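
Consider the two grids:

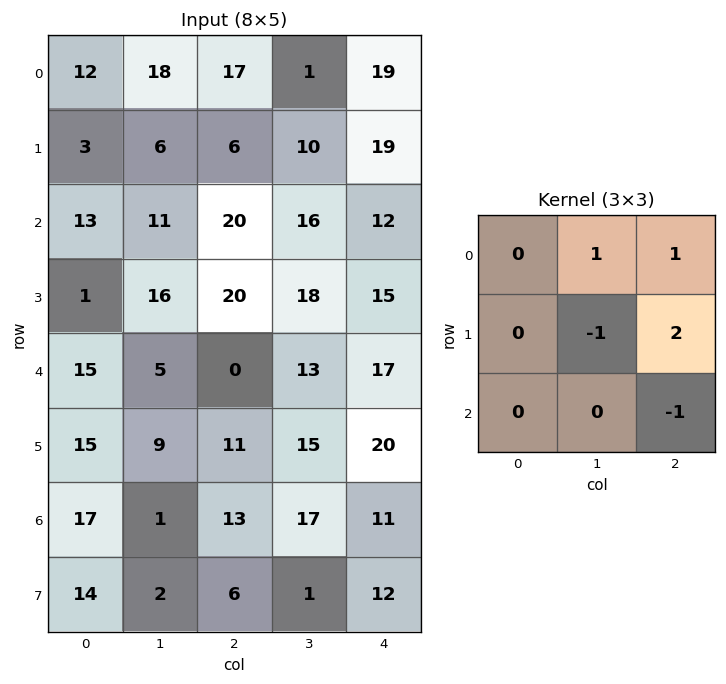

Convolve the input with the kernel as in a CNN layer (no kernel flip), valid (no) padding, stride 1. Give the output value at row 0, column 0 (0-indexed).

The receptive field on the input at this output position is [12 18 17 / 3 6 6 / 13 11 20]. Elementwise product with the kernel and sum: 18·1 + 17·1 + 6·-1 + 6·2 + 20·-1.

21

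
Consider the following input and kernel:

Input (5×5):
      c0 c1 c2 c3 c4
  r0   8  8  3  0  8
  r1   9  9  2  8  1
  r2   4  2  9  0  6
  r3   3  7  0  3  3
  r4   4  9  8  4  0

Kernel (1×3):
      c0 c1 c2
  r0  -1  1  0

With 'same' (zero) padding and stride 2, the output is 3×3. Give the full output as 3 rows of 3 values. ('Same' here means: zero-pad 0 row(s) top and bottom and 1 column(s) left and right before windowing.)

Output[0,0]: The receptive field on the zero-padded input at this output position is [0 8 8]. Elementwise product with the kernel and sum: 0·-1 + 8·1.

8 -5 8
4 7 6
4 -1 -4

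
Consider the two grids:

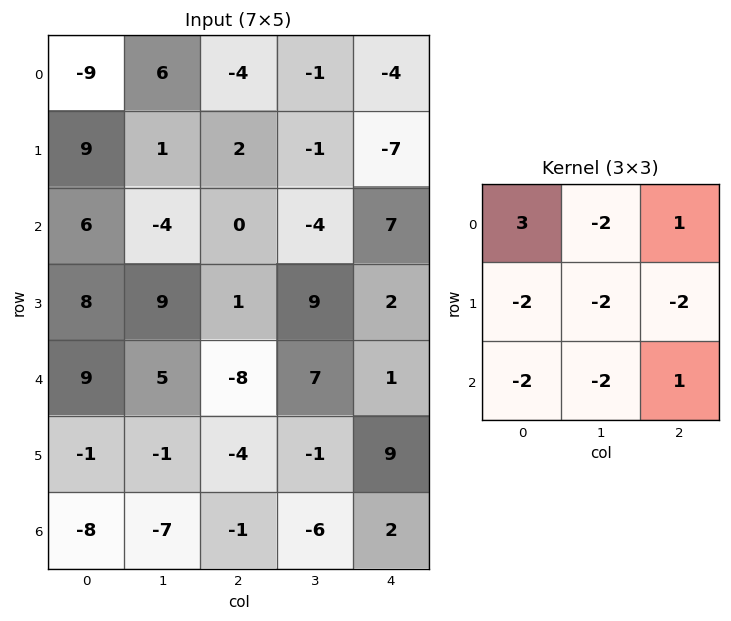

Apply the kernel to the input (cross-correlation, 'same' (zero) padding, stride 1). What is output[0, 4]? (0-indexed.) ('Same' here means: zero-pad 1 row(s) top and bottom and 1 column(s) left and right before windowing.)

26

The receptive field on the zero-padded input at this output position is [0 0 0 / -1 -4 0 / -1 -7 0]. Elementwise product with the kernel and sum: 0·3 + 0·-2 + 0·1 + -1·-2 + -4·-2 + 0·-2 + -1·-2 + -7·-2 + 0·1.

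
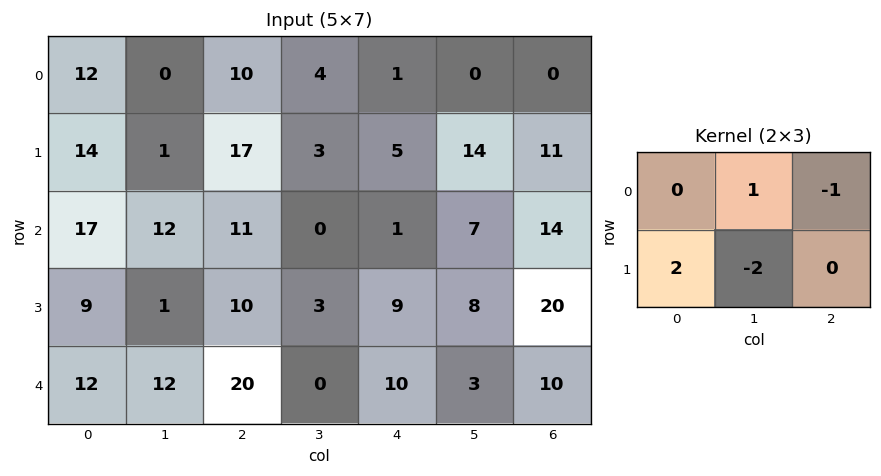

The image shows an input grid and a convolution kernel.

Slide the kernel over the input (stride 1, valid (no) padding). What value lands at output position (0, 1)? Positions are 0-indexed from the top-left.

-26

The receptive field on the input at this output position is [0 10 4 / 1 17 3]. Elementwise product with the kernel and sum: 10·1 + 4·-1 + 1·2 + 17·-2.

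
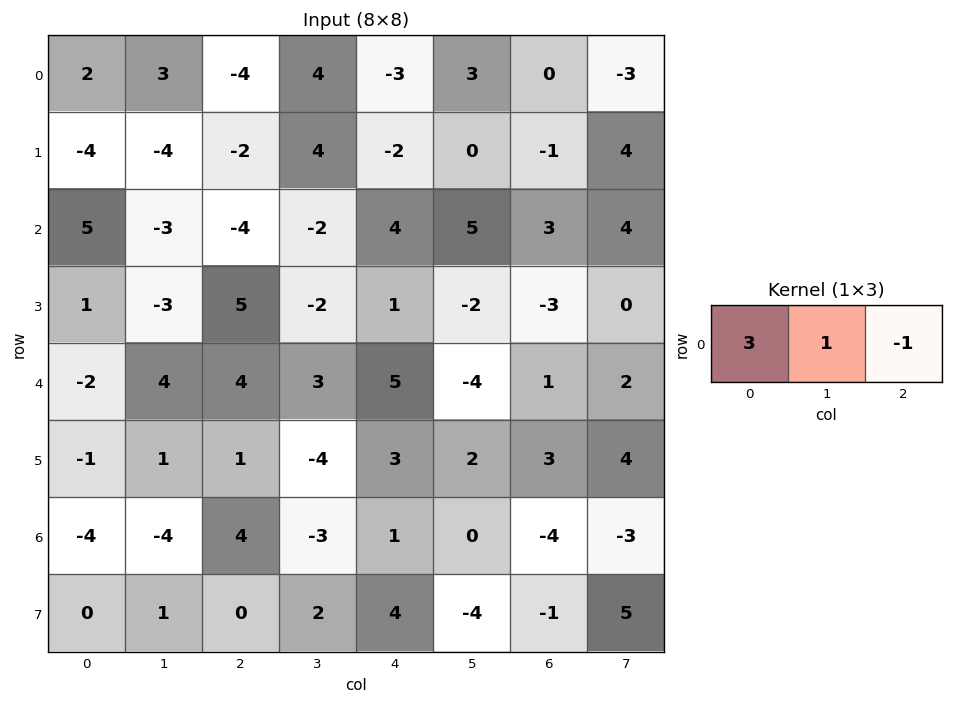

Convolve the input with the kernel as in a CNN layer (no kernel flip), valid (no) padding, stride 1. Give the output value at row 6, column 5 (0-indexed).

-1

The receptive field on the input at this output position is [0 -4 -3]. Elementwise product with the kernel and sum: 0·3 + -4·1 + -3·-1.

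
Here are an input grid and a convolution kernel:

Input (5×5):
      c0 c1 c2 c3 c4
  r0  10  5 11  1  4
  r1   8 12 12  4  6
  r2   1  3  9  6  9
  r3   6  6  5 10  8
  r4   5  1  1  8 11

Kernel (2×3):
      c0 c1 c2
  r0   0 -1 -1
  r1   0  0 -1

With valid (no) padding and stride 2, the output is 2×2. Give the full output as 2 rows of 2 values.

-28 -11
-17 -23

Output[0,0]: The receptive field on the input at this output position is [10 5 11 / 8 12 12]. Elementwise product with the kernel and sum: 5·-1 + 11·-1 + 12·-1.
Output[0,1]: The receptive field on the input at this output position is [11 1 4 / 12 4 6]. Elementwise product with the kernel and sum: 1·-1 + 4·-1 + 6·-1.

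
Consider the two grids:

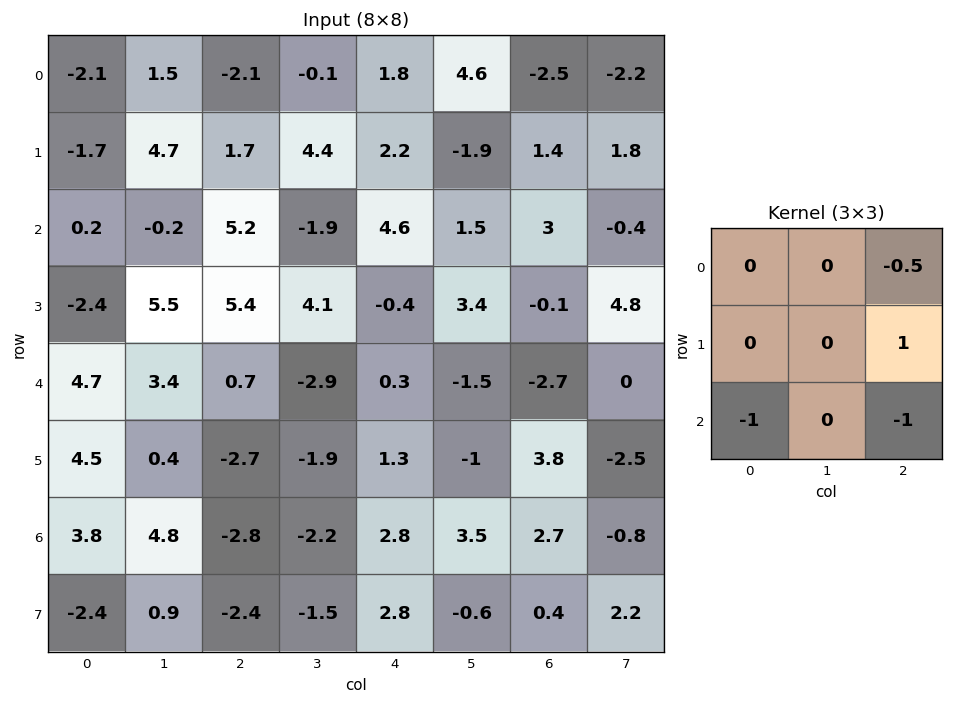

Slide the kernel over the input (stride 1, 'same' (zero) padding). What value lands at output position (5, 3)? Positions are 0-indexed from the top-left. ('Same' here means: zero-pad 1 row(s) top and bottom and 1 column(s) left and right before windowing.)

The receptive field on the zero-padded input at this output position is [0.7 -2.9 0.3 / -2.7 -1.9 1.3 / -2.8 -2.2 2.8]. Elementwise product with the kernel and sum: 0.3·-0.5 + 1.3·1 + -2.8·-1 + 2.8·-1.

1.15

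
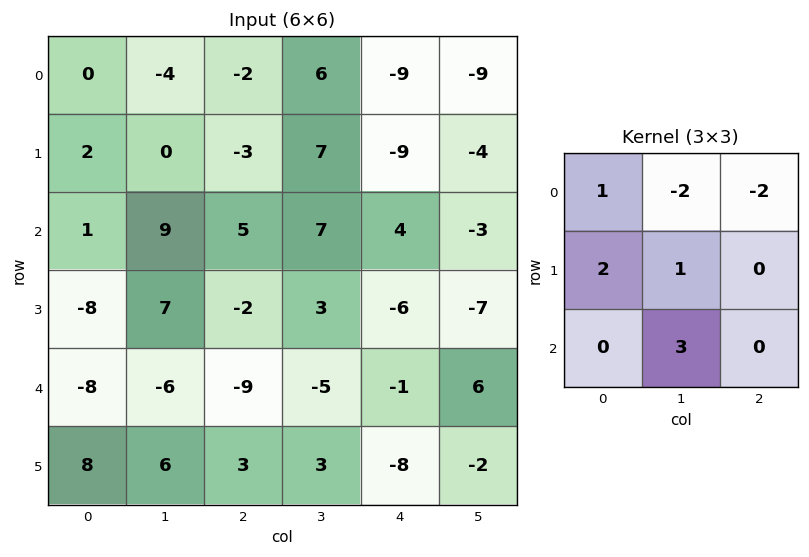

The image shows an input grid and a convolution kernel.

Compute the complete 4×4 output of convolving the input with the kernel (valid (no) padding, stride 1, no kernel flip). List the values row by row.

43 0 26 59
40 9 27 33
-54 -30 -33 2
-22 -7 -10 -6

Output[0,0]: The receptive field on the input at this output position is [0 -4 -2 / 2 0 -3 / 1 9 5]. Elementwise product with the kernel and sum: 0·1 + -4·-2 + -2·-2 + 2·2 + 0·1 + 9·3.
Output[0,1]: The receptive field on the input at this output position is [-4 -2 6 / 0 -3 7 / 9 5 7]. Elementwise product with the kernel and sum: -4·1 + -2·-2 + 6·-2 + 0·2 + -3·1 + 5·3.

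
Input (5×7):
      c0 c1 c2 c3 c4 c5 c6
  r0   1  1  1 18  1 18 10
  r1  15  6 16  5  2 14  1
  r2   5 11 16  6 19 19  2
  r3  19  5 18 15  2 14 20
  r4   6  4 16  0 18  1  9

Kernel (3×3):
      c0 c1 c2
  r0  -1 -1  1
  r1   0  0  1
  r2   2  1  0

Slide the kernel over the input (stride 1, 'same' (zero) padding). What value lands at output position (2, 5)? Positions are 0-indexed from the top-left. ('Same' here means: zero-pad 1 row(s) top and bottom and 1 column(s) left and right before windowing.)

5

The receptive field on the zero-padded input at this output position is [2 14 1 / 19 19 2 / 2 14 20]. Elementwise product with the kernel and sum: 2·-1 + 14·-1 + 1·1 + 2·1 + 2·2 + 14·1.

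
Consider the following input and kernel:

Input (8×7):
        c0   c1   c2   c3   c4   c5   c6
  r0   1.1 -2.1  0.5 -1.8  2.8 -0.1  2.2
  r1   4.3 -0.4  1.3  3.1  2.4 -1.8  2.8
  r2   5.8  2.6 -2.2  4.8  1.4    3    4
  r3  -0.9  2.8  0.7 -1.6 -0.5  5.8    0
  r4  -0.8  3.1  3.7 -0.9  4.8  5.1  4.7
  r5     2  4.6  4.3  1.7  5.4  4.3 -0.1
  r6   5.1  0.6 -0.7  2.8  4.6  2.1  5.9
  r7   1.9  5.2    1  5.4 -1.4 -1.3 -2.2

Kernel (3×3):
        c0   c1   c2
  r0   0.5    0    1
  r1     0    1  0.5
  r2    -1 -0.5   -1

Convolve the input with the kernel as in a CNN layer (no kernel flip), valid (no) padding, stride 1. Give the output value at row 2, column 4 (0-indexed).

The receptive field on the input at this output position is [1.4 3 4 / -0.5 5.8 0 / 4.8 5.1 4.7]. Elementwise product with the kernel and sum: 1.4·0.5 + 4·1 + 5.8·1 + 0·0.5 + 4.8·-1 + 5.1·-0.5 + 4.7·-1.

-1.55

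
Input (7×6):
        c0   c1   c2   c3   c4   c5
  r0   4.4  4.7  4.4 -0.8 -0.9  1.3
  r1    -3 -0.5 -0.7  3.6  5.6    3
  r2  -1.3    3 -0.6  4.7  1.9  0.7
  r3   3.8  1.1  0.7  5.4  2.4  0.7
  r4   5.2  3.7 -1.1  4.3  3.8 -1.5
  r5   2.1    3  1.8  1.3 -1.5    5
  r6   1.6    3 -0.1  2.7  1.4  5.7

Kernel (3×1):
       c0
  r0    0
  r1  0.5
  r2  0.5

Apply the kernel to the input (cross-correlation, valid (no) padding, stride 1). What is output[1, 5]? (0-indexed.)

The receptive field on the input at this output position is [3 / 0.7 / 0.7]. Elementwise product with the kernel and sum: 0.7·0.5 + 0.7·0.5.

0.7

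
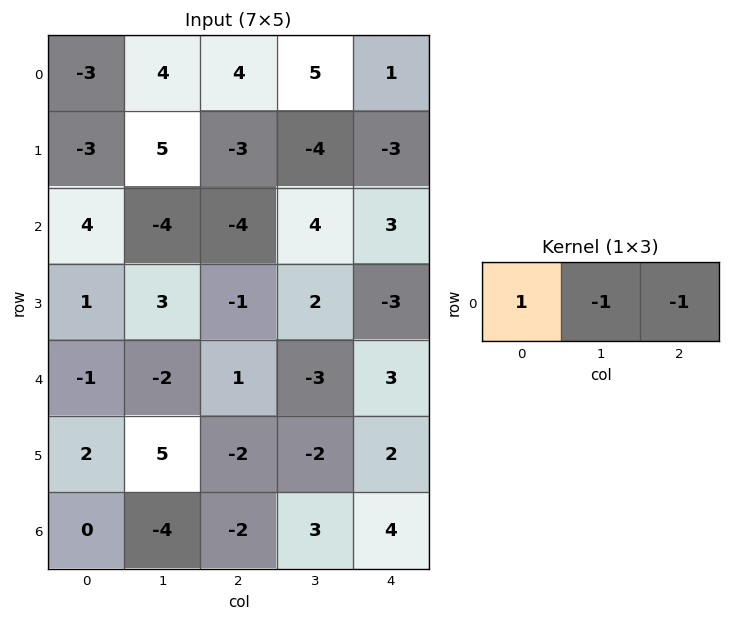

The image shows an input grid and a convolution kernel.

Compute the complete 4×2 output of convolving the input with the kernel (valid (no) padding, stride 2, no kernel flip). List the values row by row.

Output[0,0]: The receptive field on the input at this output position is [-3 4 4]. Elementwise product with the kernel and sum: -3·1 + 4·-1 + 4·-1.

-11 -2
12 -11
0 1
6 -9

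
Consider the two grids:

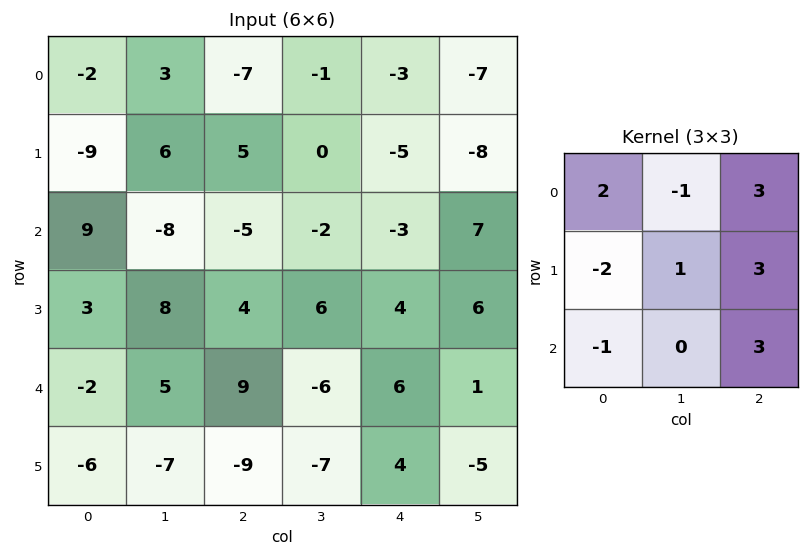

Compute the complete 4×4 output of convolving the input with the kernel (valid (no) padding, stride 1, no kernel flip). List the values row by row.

Output[0,0]: The receptive field on the input at this output position is [-2 3 -7 / -9 6 5 / 9 -8 -5]. Elementwise product with the kernel and sum: -2·2 + 3·-1 + -7·3 + -9·-2 + 6·1 + 5·3 + 9·-1 + -5·3.
Output[0,1]: The receptive field on the input at this output position is [3 -7 -1 / 6 5 0 / -8 -5 -2]. Elementwise product with the kernel and sum: 3·2 + -7·-1 + -1·3 + 6·-2 + 5·1 + 0·3 + -8·-1 + -2·3.

-13 5 -51 -26
-41 22 2 15
54 -34 2 39
25 -3 29 39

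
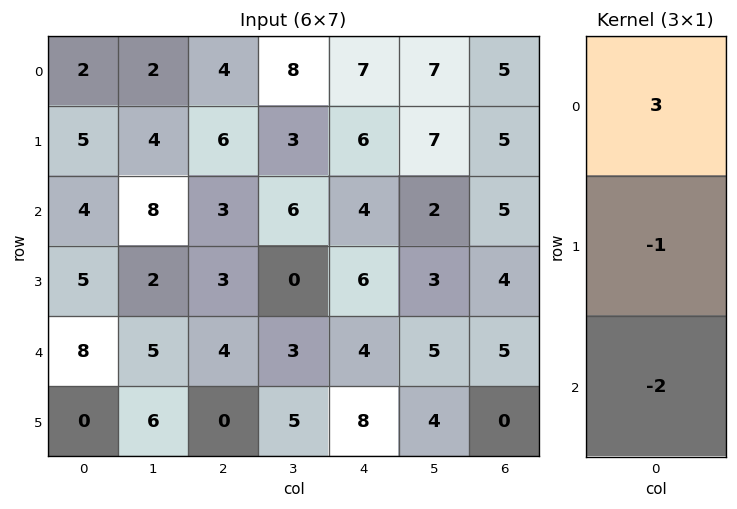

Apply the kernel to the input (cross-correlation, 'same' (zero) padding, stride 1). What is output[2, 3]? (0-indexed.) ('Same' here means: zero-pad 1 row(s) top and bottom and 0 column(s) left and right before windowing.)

The receptive field on the zero-padded input at this output position is [3 / 6 / 0]. Elementwise product with the kernel and sum: 3·3 + 6·-1 + 0·-2.

3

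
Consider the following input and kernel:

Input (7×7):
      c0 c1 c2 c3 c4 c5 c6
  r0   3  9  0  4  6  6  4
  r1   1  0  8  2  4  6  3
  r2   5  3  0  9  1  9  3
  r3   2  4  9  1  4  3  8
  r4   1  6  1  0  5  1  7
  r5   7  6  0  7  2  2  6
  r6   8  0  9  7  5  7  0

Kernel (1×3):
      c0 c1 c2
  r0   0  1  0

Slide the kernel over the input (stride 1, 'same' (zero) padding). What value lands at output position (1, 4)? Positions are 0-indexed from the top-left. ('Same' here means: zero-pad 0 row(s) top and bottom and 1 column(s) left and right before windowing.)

The receptive field on the zero-padded input at this output position is [2 4 6]. Elementwise product with the kernel and sum: 4·1.

4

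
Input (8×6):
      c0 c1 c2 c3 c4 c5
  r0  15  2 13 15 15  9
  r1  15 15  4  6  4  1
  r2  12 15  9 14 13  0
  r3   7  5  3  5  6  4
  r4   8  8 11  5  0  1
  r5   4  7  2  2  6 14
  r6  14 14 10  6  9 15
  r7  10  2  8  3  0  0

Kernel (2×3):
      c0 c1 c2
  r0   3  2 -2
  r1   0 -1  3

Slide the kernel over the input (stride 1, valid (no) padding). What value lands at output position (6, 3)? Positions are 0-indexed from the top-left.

The receptive field on the input at this output position is [6 9 15 / 3 0 0]. Elementwise product with the kernel and sum: 6·3 + 9·2 + 15·-2 + 0·-1 + 0·3.

6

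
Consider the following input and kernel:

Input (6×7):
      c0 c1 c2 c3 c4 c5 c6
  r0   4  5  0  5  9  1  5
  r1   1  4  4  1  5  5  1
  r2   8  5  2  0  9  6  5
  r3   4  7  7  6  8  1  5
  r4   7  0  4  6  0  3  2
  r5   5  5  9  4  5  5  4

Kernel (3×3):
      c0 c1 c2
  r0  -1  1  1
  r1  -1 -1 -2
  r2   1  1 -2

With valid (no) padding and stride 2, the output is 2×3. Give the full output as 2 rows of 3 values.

-3 -17 -10
-27 -12 -18

Output[0,0]: The receptive field on the input at this output position is [4 5 0 / 1 4 4 / 8 5 2]. Elementwise product with the kernel and sum: 4·-1 + 5·1 + 0·1 + 1·-1 + 4·-1 + 4·-2 + 8·1 + 5·1 + 2·-2.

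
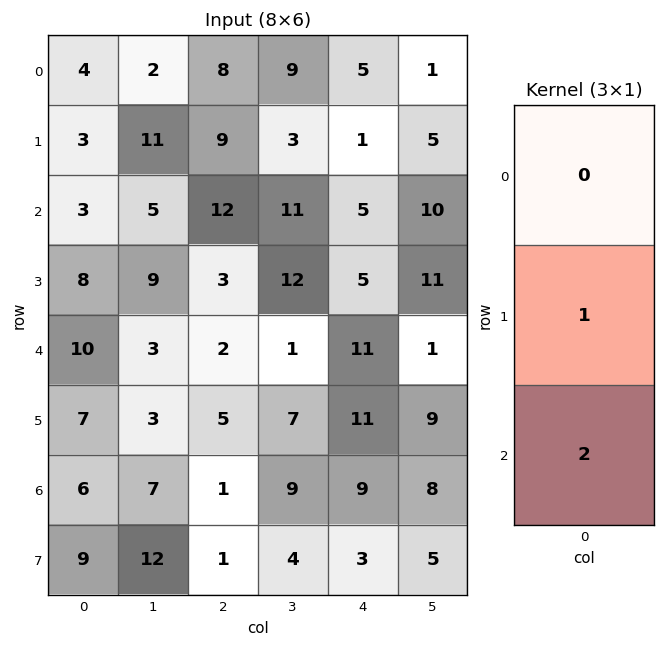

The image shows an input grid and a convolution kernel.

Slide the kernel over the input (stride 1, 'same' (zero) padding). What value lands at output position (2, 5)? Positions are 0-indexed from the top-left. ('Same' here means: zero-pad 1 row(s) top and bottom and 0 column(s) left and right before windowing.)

The receptive field on the zero-padded input at this output position is [5 / 10 / 11]. Elementwise product with the kernel and sum: 10·1 + 11·2.

32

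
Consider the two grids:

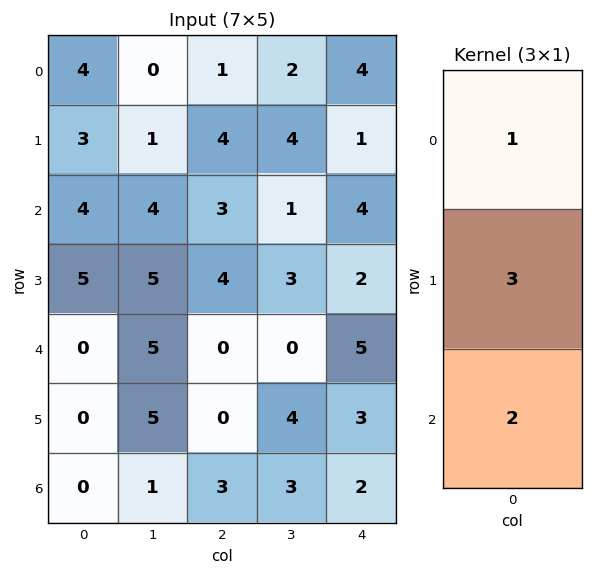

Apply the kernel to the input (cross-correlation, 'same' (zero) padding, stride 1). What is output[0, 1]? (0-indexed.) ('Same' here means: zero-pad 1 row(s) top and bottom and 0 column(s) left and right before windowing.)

The receptive field on the zero-padded input at this output position is [0 / 0 / 1]. Elementwise product with the kernel and sum: 0·1 + 0·3 + 1·2.

2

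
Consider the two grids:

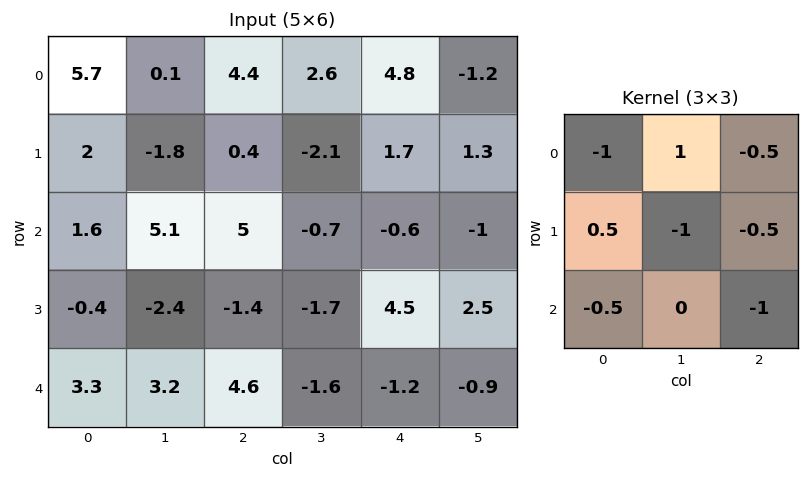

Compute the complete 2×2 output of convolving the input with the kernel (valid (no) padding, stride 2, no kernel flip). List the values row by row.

Output[0,0]: The receptive field on the input at this output position is [5.7 0.1 4.4 / 2 -1.8 0.4 / 1.6 5.1 5]. Elementwise product with the kernel and sum: 5.7·-1 + 0.1·1 + 4.4·-0.5 + 2·0.5 + -1.8·-1 + 0.4·-0.5 + 1.6·-0.5 + 5·-1.

-11 -4.65
-2.35 -7.75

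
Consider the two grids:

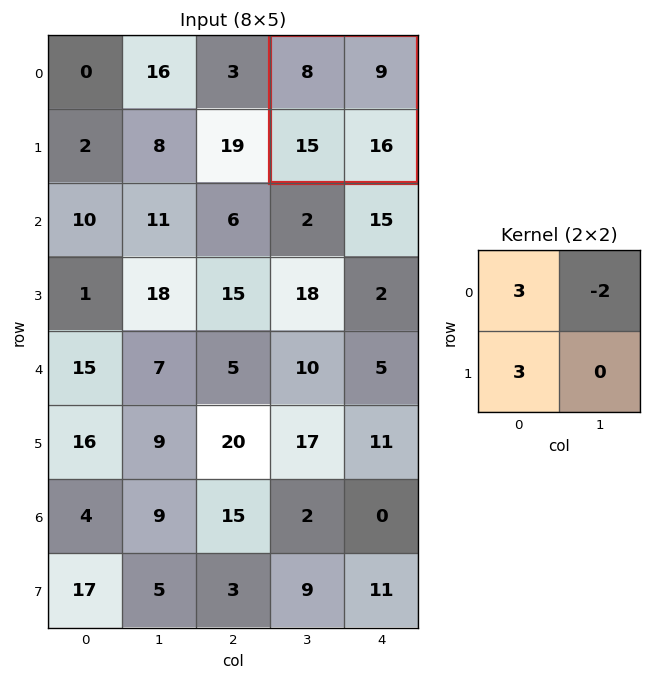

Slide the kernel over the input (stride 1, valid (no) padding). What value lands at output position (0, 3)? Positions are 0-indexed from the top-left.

51

The receptive field on the input at this output position is [8 9 / 15 16]. Elementwise product with the kernel and sum: 8·3 + 9·-2 + 15·3.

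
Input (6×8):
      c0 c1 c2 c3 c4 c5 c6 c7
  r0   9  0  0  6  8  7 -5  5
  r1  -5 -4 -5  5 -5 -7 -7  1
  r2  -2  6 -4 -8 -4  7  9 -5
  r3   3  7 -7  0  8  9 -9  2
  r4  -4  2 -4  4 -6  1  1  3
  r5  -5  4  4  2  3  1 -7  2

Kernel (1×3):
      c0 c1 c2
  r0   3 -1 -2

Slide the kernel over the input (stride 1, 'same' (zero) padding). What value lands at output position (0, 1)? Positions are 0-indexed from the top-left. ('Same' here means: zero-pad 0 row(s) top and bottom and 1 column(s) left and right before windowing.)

27

The receptive field on the zero-padded input at this output position is [9 0 0]. Elementwise product with the kernel and sum: 9·3 + 0·-1 + 0·-2.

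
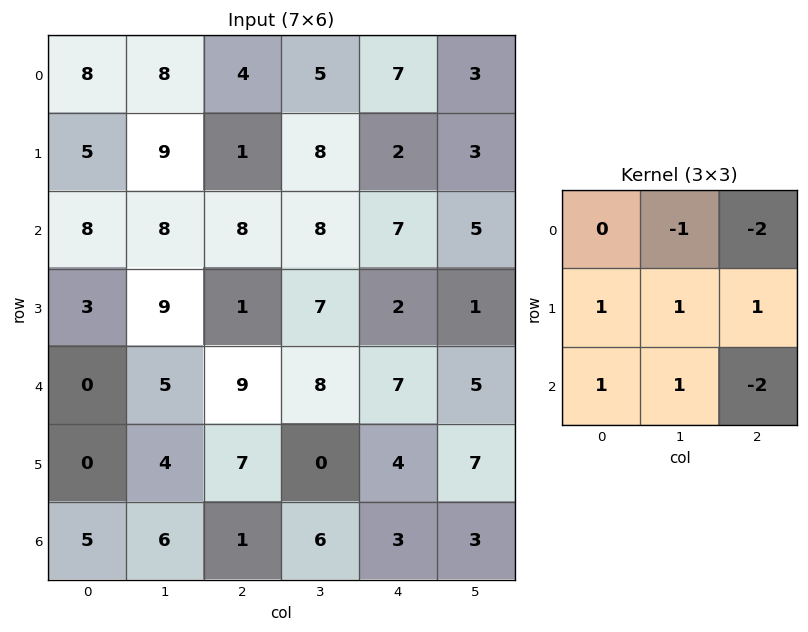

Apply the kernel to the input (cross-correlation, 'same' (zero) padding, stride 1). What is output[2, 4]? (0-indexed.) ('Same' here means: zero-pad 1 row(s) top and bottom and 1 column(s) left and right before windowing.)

The receptive field on the zero-padded input at this output position is [8 2 3 / 8 7 5 / 7 2 1]. Elementwise product with the kernel and sum: 2·-1 + 3·-2 + 8·1 + 7·1 + 5·1 + 7·1 + 2·1 + 1·-2.

19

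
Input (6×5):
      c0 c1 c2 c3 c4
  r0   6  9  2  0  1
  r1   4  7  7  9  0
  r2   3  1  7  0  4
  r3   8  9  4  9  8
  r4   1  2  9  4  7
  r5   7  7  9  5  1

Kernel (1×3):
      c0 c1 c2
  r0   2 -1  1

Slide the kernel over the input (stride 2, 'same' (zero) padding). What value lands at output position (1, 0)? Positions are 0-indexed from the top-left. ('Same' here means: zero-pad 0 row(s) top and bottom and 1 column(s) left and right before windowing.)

-2

The receptive field on the zero-padded input at this output position is [0 3 1]. Elementwise product with the kernel and sum: 0·2 + 3·-1 + 1·1.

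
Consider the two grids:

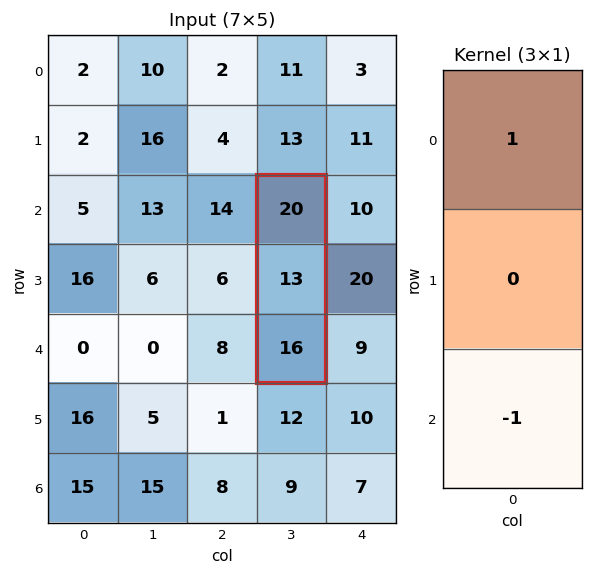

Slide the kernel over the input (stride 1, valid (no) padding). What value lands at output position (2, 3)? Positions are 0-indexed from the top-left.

4

The receptive field on the input at this output position is [20 / 13 / 16]. Elementwise product with the kernel and sum: 20·1 + 16·-1.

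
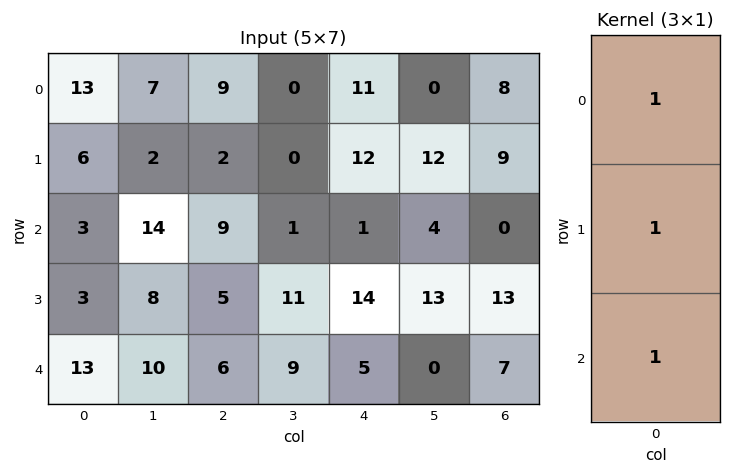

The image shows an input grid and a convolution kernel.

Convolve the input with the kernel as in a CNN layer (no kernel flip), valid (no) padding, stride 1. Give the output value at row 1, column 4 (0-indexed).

The receptive field on the input at this output position is [12 / 1 / 14]. Elementwise product with the kernel and sum: 12·1 + 1·1 + 14·1.

27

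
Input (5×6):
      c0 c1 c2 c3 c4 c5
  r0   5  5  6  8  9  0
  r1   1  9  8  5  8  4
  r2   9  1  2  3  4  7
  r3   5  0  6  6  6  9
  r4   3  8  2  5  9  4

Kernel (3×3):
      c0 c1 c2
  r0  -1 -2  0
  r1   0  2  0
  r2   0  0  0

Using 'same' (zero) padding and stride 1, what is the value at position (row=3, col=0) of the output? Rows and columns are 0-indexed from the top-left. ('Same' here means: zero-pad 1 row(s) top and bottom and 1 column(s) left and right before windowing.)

-8

The receptive field on the zero-padded input at this output position is [0 9 1 / 0 5 0 / 0 3 8]. Elementwise product with the kernel and sum: 0·-1 + 9·-2 + 5·2.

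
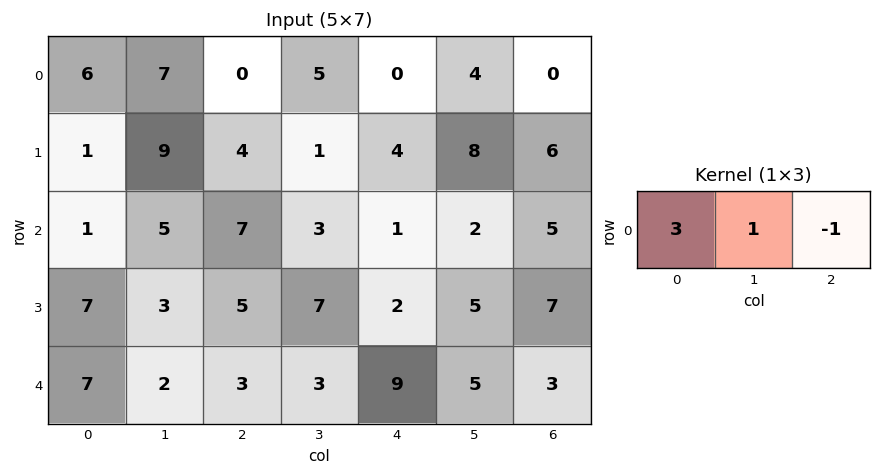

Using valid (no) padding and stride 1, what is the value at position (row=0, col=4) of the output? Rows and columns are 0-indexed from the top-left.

4

The receptive field on the input at this output position is [0 4 0]. Elementwise product with the kernel and sum: 0·3 + 4·1 + 0·-1.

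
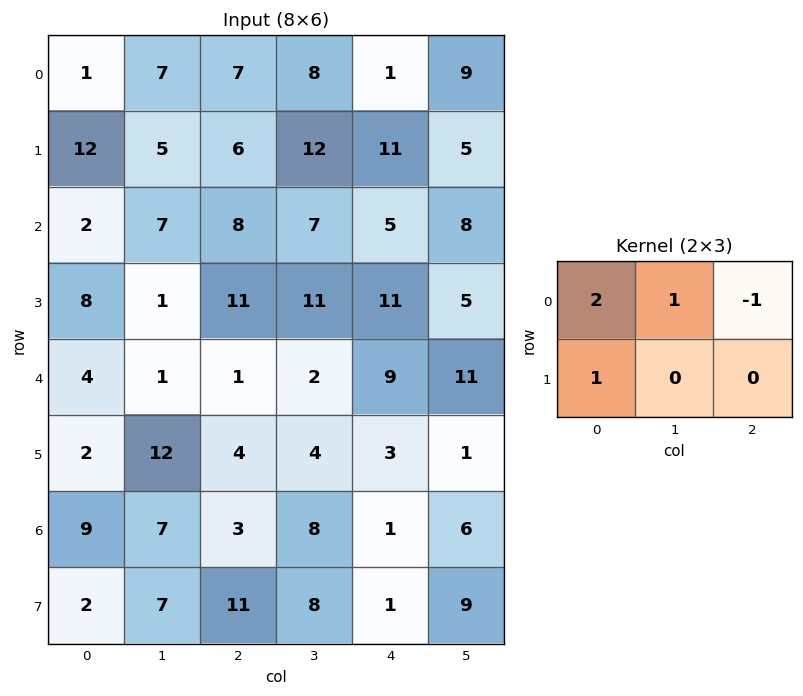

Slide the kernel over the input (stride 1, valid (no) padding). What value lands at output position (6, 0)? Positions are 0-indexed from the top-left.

The receptive field on the input at this output position is [9 7 3 / 2 7 11]. Elementwise product with the kernel and sum: 9·2 + 7·1 + 3·-1 + 2·1.

24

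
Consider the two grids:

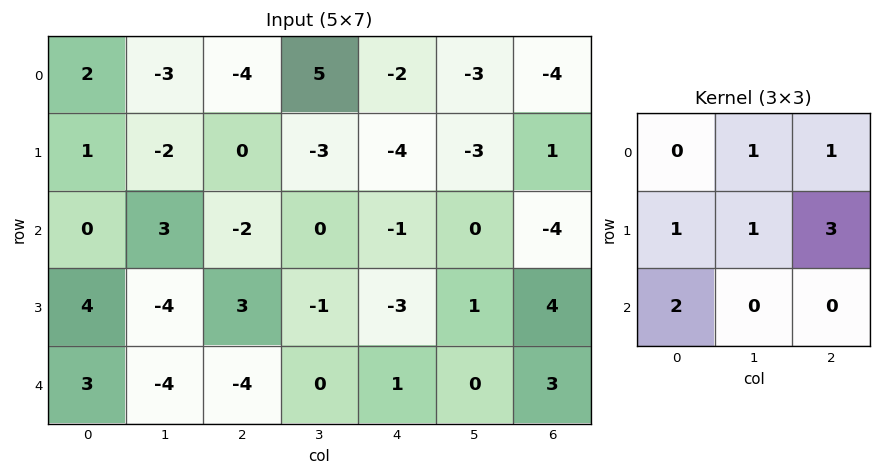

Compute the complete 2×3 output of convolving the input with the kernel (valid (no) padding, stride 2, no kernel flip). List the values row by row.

Output[0,0]: The receptive field on the input at this output position is [2 -3 -4 / 1 -2 0 / 0 3 -2]. Elementwise product with the kernel and sum: -3·1 + -4·1 + 1·1 + -2·1 + 0·3 + 0·2.

-8 -16 -13
16 -16 8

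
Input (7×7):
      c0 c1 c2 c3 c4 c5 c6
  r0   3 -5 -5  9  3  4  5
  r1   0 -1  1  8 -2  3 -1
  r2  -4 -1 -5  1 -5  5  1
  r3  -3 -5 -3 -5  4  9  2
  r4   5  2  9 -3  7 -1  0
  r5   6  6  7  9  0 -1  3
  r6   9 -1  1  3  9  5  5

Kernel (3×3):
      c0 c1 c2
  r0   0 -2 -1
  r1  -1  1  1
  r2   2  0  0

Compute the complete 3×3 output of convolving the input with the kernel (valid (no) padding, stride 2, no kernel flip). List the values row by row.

Output[0,0]: The receptive field on the input at this output position is [3 -5 -5 / 0 -1 1 / -4 -1 -5]. Elementwise product with the kernel and sum: -5·-2 + -5·-1 + 0·-1 + -1·1 + 1·1 + -4·2.

7 -26 -19
12 23 10
12 3 22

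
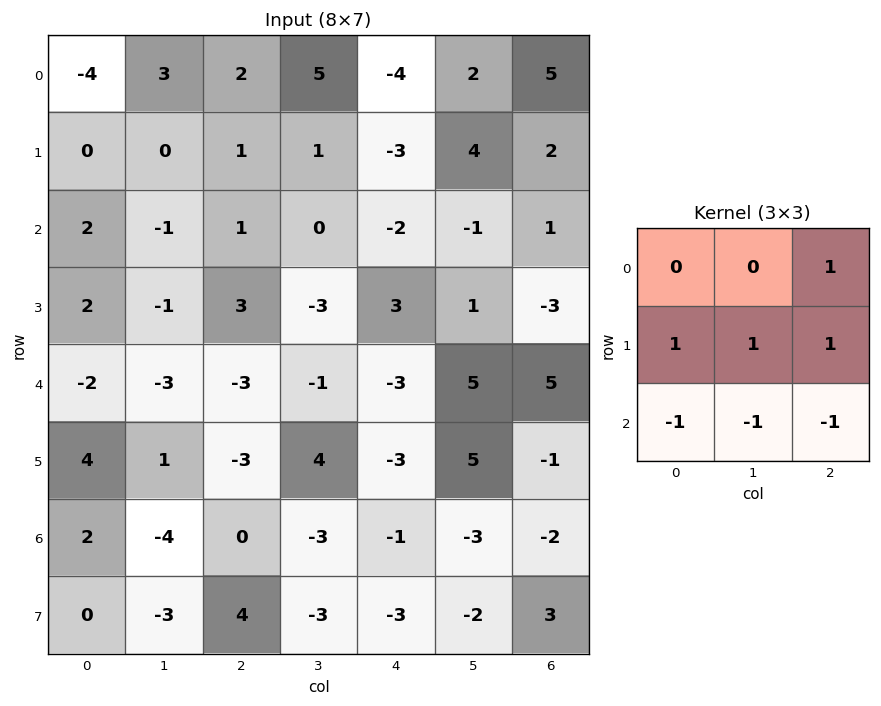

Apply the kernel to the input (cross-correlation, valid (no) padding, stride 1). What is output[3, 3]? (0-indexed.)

-4

The receptive field on the input at this output position is [-3 3 1 / -1 -3 5 / 4 -3 5]. Elementwise product with the kernel and sum: 1·1 + -1·1 + -3·1 + 5·1 + 4·-1 + -3·-1 + 5·-1.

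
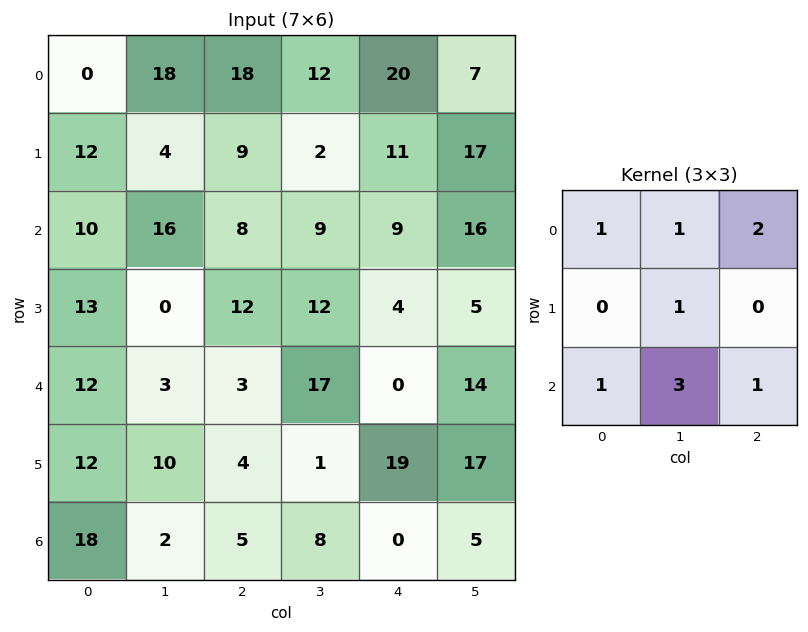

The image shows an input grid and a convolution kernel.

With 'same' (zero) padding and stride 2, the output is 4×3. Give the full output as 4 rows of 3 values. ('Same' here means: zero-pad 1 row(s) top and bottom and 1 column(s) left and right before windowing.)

Output[0,0]: The receptive field on the zero-padded input at this output position is [0 0 0 / 0 0 18 / 0 12 4]. Elementwise product with the kernel and sum: 0·1 + 0·1 + 0·2 + 0·1 + 0·1 + 12·3 + 4·1.

40 51 72
69 73 85
71 62 101
50 21 54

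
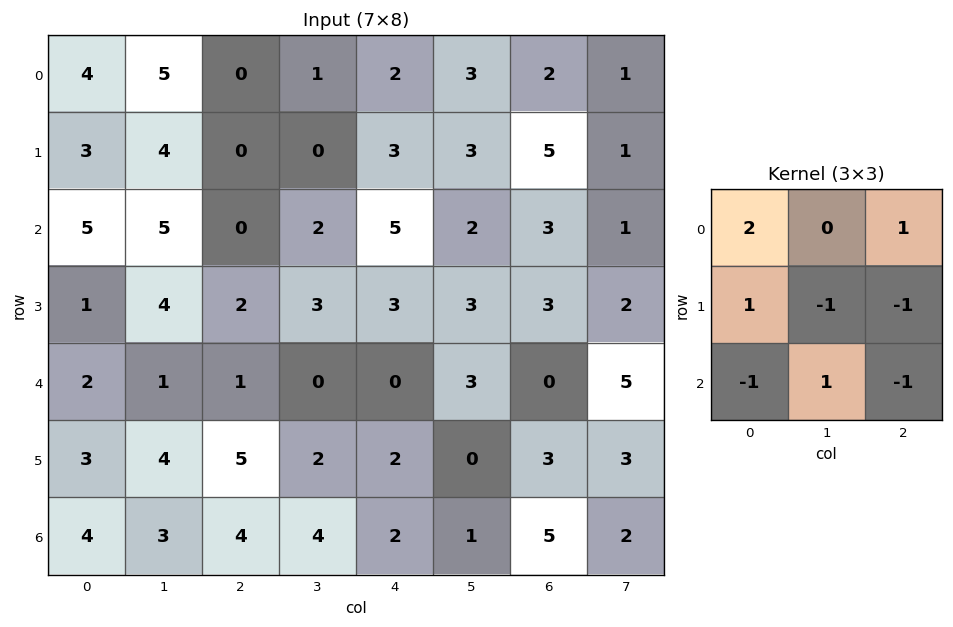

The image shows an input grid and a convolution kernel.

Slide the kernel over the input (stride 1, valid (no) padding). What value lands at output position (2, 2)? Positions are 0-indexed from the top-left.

0

The receptive field on the input at this output position is [0 2 5 / 2 3 3 / 1 0 0]. Elementwise product with the kernel and sum: 0·2 + 5·1 + 2·1 + 3·-1 + 3·-1 + 1·-1 + 0·1 + 0·-1.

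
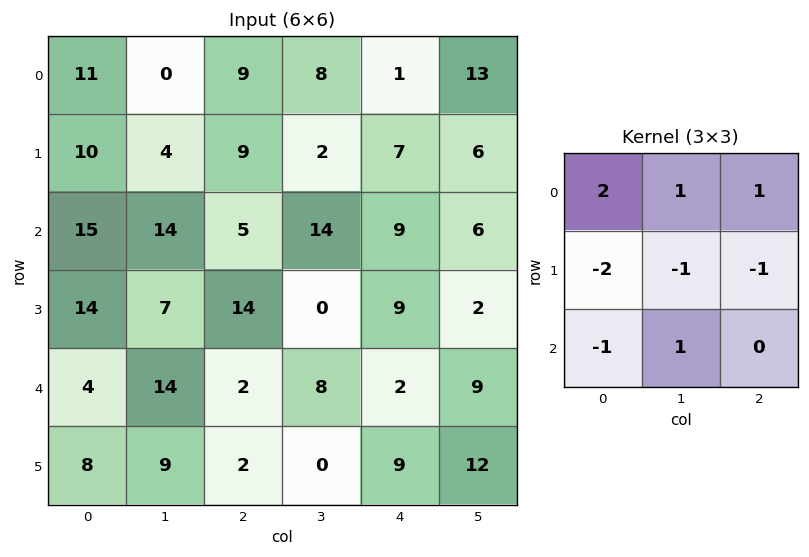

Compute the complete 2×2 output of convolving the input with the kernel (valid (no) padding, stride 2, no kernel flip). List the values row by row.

Output[0,0]: The receptive field on the input at this output position is [11 0 9 / 10 4 9 / 15 14 5]. Elementwise product with the kernel and sum: 11·2 + 0·1 + 9·1 + 10·-2 + 4·-1 + 9·-1 + 15·-1 + 14·1.

-3 9
10 2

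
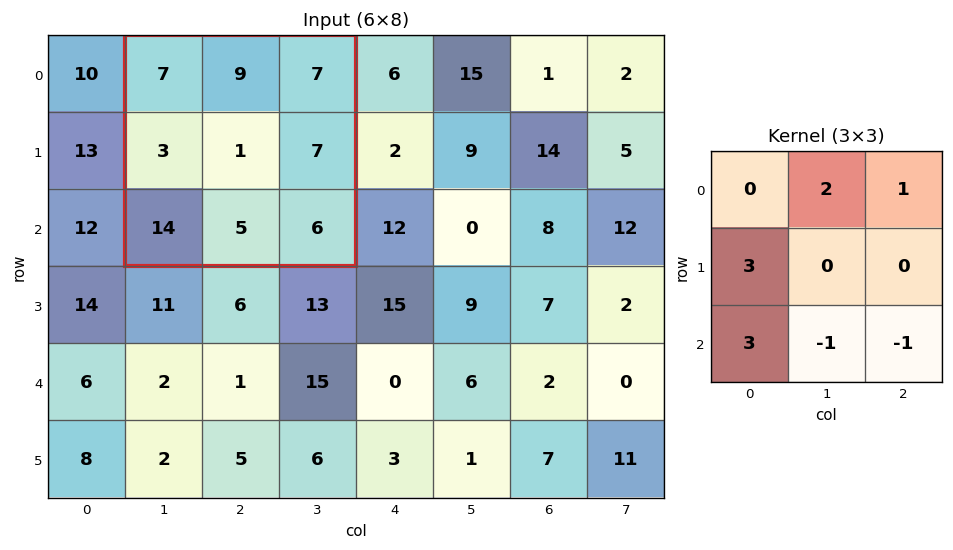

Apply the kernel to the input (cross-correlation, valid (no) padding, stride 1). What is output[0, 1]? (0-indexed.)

65

The receptive field on the input at this output position is [7 9 7 / 3 1 7 / 14 5 6]. Elementwise product with the kernel and sum: 9·2 + 7·1 + 3·3 + 14·3 + 5·-1 + 6·-1.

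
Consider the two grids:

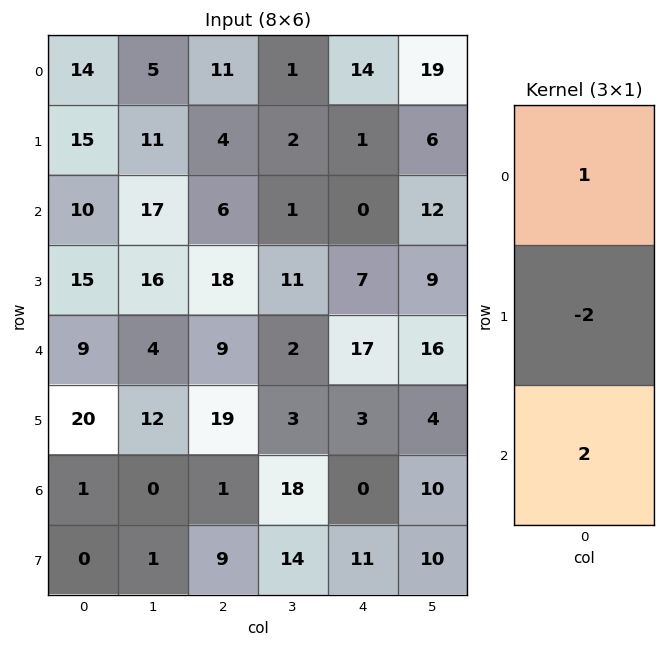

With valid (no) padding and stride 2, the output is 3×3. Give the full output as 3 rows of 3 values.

4 15 12
-2 -12 20
-29 -27 11

Output[0,0]: The receptive field on the input at this output position is [14 / 15 / 10]. Elementwise product with the kernel and sum: 14·1 + 15·-2 + 10·2.
Output[0,1]: The receptive field on the input at this output position is [11 / 4 / 6]. Elementwise product with the kernel and sum: 11·1 + 4·-2 + 6·2.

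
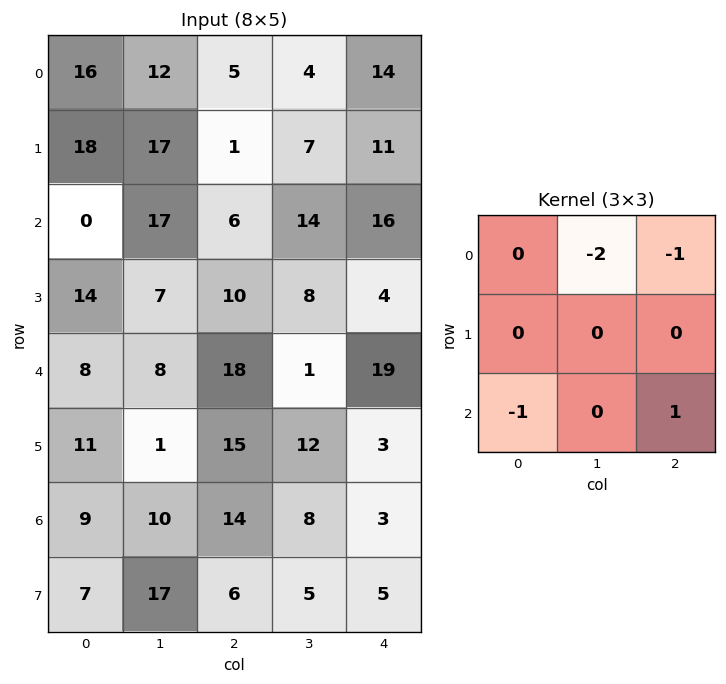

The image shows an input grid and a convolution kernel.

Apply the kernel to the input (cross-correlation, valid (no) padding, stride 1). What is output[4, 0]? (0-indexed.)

The receptive field on the input at this output position is [8 8 18 / 11 1 15 / 9 10 14]. Elementwise product with the kernel and sum: 8·-2 + 18·-1 + 9·-1 + 14·1.

-29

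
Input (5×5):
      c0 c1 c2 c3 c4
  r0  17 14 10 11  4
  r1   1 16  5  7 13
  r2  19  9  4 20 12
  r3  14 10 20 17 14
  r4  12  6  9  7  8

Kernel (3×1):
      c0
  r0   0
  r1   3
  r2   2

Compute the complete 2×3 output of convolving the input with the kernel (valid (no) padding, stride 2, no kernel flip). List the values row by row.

Output[0,0]: The receptive field on the input at this output position is [17 / 1 / 19]. Elementwise product with the kernel and sum: 1·3 + 19·2.
Output[0,1]: The receptive field on the input at this output position is [10 / 5 / 4]. Elementwise product with the kernel and sum: 5·3 + 4·2.

41 23 63
66 78 58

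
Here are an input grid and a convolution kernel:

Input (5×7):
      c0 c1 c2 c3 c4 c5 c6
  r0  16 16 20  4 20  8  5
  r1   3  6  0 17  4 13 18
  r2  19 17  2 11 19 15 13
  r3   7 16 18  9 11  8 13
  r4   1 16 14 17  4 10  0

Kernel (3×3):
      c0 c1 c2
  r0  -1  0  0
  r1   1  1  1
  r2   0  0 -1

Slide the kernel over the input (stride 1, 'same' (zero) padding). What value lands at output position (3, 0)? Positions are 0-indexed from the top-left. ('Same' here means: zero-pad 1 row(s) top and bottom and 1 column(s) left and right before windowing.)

7

The receptive field on the zero-padded input at this output position is [0 19 17 / 0 7 16 / 0 1 16]. Elementwise product with the kernel and sum: 0·-1 + 0·1 + 7·1 + 16·1 + 16·-1.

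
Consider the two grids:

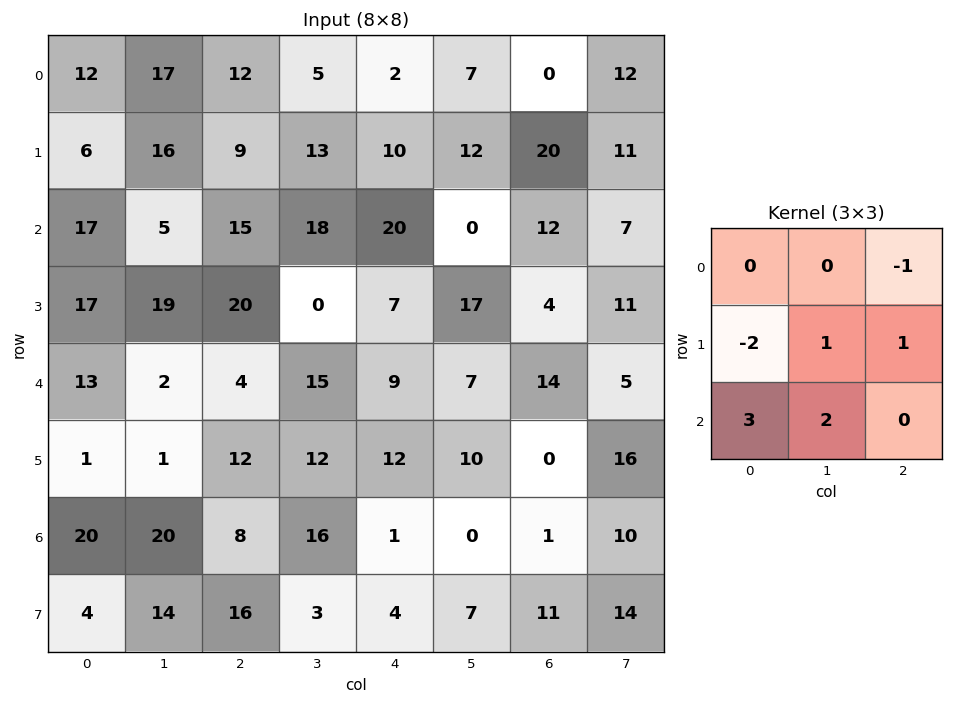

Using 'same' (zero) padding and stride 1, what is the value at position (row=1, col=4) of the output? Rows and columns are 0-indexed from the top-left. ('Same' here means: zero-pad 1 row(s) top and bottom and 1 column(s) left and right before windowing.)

The receptive field on the zero-padded input at this output position is [5 2 7 / 13 10 12 / 18 20 0]. Elementwise product with the kernel and sum: 7·-1 + 13·-2 + 10·1 + 12·1 + 18·3 + 20·2.

83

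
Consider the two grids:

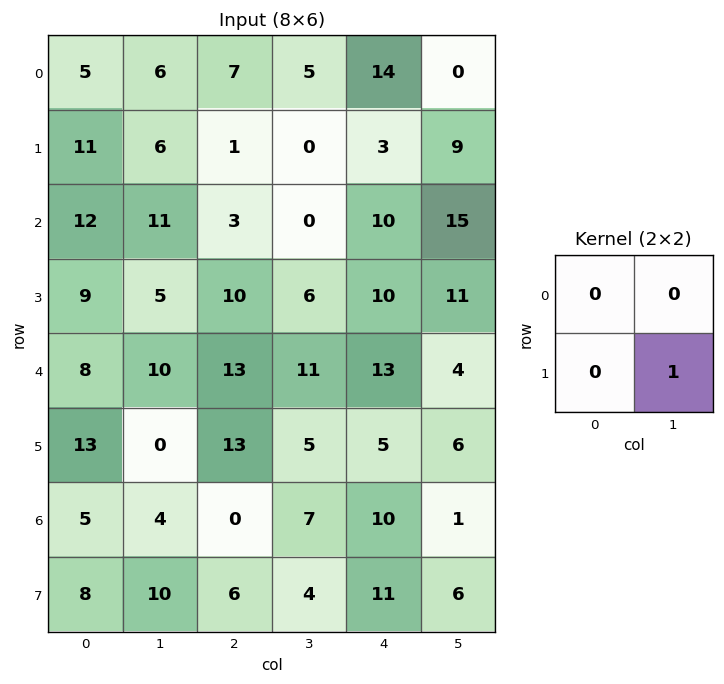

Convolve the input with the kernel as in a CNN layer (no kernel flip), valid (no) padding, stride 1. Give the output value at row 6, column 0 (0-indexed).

10

The receptive field on the input at this output position is [5 4 / 8 10]. Elementwise product with the kernel and sum: 10·1.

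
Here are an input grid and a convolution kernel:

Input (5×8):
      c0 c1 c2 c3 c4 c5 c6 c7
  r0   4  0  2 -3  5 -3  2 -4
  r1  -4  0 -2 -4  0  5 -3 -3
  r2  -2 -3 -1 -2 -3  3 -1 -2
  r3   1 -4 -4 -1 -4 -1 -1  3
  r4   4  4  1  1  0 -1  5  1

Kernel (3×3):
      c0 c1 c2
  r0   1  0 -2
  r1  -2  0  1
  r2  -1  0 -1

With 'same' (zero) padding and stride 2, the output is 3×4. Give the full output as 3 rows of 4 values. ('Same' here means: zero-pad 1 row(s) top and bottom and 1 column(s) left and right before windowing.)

Output[0,0]: The receptive field on the zero-padded input at this output position is [0 0 0 / 0 4 0 / 0 -4 0]. Elementwise product with the kernel and sum: 0·1 + 0·-2 + 0·-2 + 0·1 + 0·-1 + 0·-1.

0 1 2 0
1 17 -5 1
12 -9 -2 -4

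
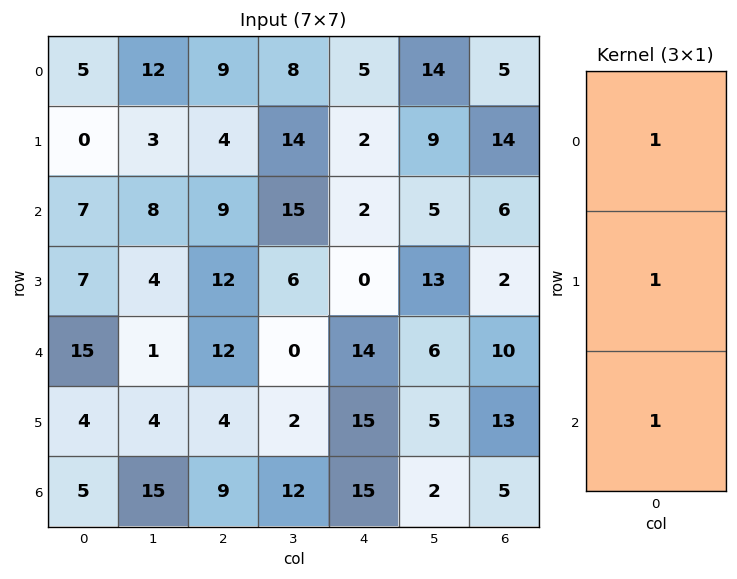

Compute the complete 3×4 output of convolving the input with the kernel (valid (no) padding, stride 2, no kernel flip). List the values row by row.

12 22 9 25
29 33 16 18
24 25 44 28

Output[0,0]: The receptive field on the input at this output position is [5 / 0 / 7]. Elementwise product with the kernel and sum: 5·1 + 0·1 + 7·1.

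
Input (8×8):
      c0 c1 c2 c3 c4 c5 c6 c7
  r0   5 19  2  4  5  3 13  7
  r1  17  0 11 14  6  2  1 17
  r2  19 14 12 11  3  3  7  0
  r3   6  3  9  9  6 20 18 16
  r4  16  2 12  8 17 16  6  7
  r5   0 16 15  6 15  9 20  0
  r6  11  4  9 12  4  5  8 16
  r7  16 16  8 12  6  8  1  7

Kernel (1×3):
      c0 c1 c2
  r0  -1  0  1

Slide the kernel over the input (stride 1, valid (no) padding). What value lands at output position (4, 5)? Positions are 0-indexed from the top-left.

The receptive field on the input at this output position is [16 6 7]. Elementwise product with the kernel and sum: 16·-1 + 7·1.

-9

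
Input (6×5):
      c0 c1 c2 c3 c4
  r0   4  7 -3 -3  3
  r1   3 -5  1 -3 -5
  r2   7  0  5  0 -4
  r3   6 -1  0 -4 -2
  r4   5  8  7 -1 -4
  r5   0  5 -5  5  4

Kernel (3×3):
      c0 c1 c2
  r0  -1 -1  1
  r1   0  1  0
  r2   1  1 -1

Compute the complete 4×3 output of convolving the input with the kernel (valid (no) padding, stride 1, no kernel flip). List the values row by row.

-17 -1 15
8 9 -5
3 11 -3
13 -1 -3

Output[0,0]: The receptive field on the input at this output position is [4 7 -3 / 3 -5 1 / 7 0 5]. Elementwise product with the kernel and sum: 4·-1 + 7·-1 + -3·1 + -5·1 + 7·1 + 0·1 + 5·-1.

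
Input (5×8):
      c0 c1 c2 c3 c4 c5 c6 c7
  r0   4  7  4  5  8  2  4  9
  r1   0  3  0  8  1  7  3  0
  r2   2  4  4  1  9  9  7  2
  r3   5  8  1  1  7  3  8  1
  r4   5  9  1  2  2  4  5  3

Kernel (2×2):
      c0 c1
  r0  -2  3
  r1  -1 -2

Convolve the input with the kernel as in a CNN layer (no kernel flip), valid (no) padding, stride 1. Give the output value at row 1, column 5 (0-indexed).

The receptive field on the input at this output position is [7 3 / 9 7]. Elementwise product with the kernel and sum: 7·-2 + 3·3 + 9·-1 + 7·-2.

-28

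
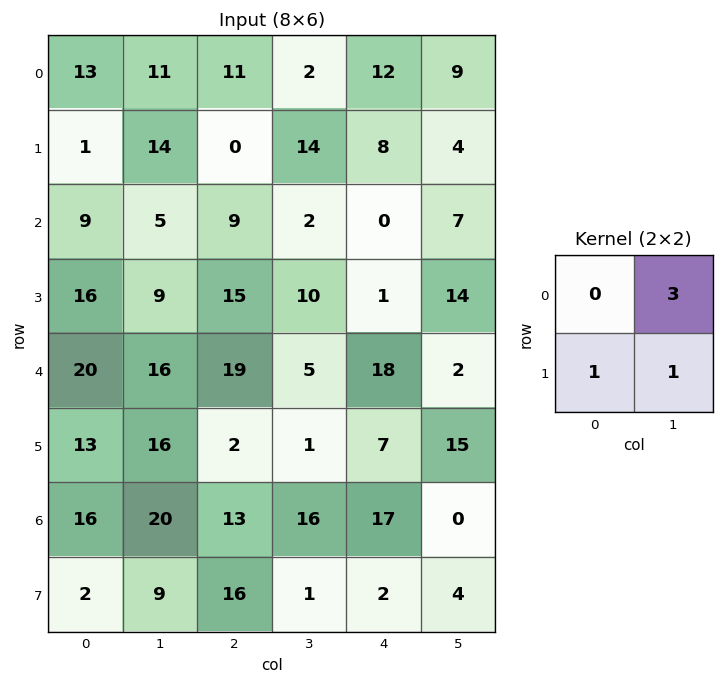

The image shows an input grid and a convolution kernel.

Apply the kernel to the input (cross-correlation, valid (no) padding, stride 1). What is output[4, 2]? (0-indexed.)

18

The receptive field on the input at this output position is [19 5 / 2 1]. Elementwise product with the kernel and sum: 5·3 + 2·1 + 1·1.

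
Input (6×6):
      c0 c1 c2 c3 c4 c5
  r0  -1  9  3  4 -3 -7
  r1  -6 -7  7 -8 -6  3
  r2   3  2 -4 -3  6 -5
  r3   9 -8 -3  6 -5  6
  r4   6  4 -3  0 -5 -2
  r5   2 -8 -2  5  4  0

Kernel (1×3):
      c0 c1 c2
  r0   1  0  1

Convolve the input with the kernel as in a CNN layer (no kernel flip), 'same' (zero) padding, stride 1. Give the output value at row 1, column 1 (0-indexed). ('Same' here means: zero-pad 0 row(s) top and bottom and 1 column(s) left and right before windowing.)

The receptive field on the zero-padded input at this output position is [-6 -7 7]. Elementwise product with the kernel and sum: -6·1 + 7·1.

1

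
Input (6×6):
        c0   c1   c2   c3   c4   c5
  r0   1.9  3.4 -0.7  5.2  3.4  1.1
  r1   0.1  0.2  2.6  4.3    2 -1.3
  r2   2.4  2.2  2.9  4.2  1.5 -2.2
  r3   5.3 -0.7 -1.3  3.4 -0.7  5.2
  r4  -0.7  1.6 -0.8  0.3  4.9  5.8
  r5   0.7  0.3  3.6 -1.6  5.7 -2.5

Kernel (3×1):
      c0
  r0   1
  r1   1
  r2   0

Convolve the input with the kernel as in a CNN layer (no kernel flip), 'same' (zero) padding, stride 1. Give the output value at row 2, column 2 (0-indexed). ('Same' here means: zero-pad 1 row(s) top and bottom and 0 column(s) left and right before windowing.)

5.5

The receptive field on the zero-padded input at this output position is [2.6 / 2.9 / -1.3]. Elementwise product with the kernel and sum: 2.6·1 + 2.9·1.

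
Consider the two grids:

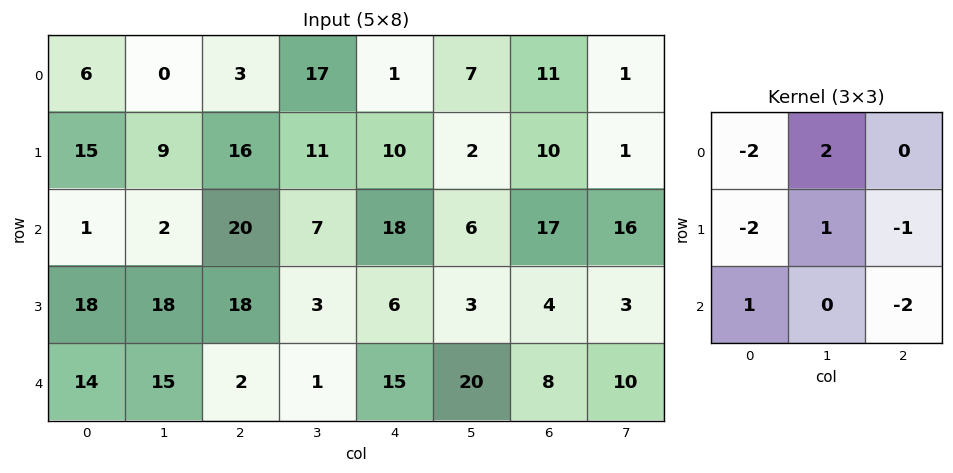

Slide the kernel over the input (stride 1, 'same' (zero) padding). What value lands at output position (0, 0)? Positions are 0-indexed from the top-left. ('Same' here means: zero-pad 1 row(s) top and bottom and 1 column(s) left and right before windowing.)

-12

The receptive field on the zero-padded input at this output position is [0 0 0 / 0 6 0 / 0 15 9]. Elementwise product with the kernel and sum: 0·-2 + 0·2 + 0·-2 + 6·1 + 0·-1 + 0·1 + 9·-2.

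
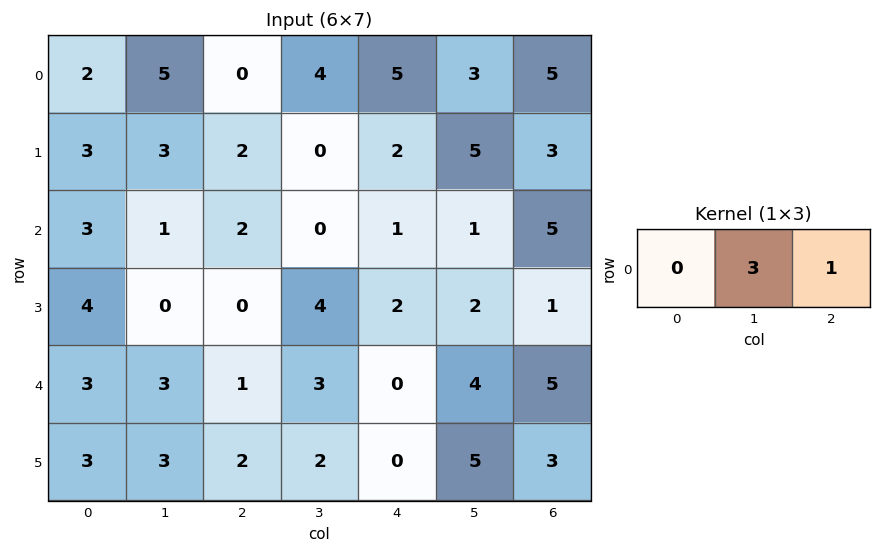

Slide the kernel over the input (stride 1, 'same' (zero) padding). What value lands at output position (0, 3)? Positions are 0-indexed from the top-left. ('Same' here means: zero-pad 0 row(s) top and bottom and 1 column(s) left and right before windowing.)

The receptive field on the zero-padded input at this output position is [0 4 5]. Elementwise product with the kernel and sum: 4·3 + 5·1.

17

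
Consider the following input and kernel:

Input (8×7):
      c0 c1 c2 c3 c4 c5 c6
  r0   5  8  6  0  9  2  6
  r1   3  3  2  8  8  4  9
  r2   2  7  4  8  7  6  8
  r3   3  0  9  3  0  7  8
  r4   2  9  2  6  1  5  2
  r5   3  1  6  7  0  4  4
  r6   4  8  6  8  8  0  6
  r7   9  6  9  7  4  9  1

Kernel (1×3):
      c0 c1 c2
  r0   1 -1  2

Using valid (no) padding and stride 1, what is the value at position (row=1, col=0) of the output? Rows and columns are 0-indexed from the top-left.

The receptive field on the input at this output position is [3 3 2]. Elementwise product with the kernel and sum: 3·1 + 3·-1 + 2·2.

4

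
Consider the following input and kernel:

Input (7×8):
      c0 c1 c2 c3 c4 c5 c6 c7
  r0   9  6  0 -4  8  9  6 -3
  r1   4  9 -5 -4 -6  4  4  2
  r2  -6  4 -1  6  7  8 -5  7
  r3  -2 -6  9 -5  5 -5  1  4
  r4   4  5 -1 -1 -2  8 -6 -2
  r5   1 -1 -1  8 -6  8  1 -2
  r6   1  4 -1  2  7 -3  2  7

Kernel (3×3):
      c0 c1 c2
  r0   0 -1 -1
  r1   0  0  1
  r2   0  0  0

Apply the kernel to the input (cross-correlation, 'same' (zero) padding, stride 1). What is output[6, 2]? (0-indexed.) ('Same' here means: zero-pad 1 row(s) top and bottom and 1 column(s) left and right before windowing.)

-5

The receptive field on the zero-padded input at this output position is [-1 -1 8 / 4 -1 2 / 0 0 0]. Elementwise product with the kernel and sum: -1·-1 + 8·-1 + 2·1.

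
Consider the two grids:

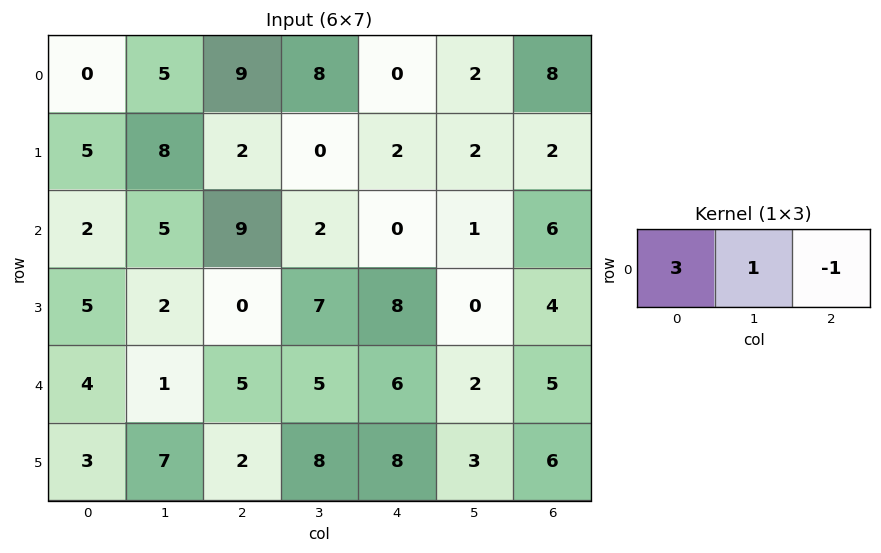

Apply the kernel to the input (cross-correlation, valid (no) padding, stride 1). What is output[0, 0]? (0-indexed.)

The receptive field on the input at this output position is [0 5 9]. Elementwise product with the kernel and sum: 0·3 + 5·1 + 9·-1.

-4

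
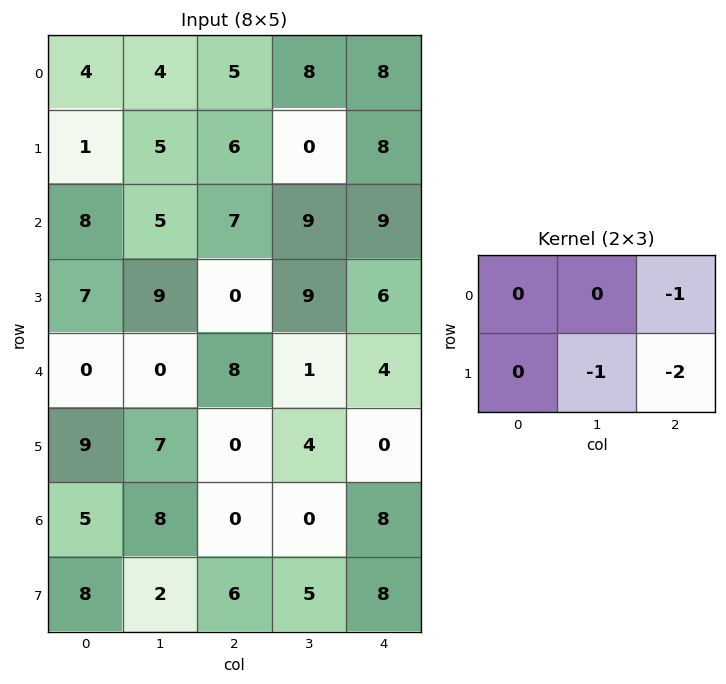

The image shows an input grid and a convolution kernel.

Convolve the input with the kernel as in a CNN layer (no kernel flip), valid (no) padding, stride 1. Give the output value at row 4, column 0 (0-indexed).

The receptive field on the input at this output position is [0 0 8 / 9 7 0]. Elementwise product with the kernel and sum: 8·-1 + 7·-1 + 0·-2.

-15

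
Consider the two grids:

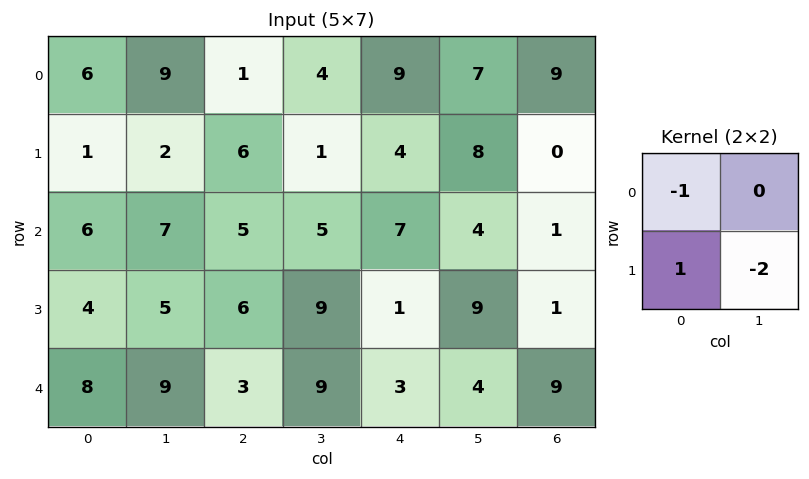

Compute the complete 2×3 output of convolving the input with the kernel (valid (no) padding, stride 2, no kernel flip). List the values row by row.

Output[0,0]: The receptive field on the input at this output position is [6 9 / 1 2]. Elementwise product with the kernel and sum: 6·-1 + 1·1 + 2·-2.

-9 3 -21
-12 -17 -24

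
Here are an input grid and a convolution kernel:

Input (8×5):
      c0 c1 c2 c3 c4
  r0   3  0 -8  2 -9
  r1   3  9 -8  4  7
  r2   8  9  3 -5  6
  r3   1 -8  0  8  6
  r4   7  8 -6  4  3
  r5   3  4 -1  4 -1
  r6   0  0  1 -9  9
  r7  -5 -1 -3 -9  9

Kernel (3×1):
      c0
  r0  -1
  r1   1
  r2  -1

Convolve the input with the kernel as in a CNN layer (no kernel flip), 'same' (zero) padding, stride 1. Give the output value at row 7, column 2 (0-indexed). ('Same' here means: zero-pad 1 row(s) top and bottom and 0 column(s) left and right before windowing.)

The receptive field on the zero-padded input at this output position is [1 / -3 / 0]. Elementwise product with the kernel and sum: 1·-1 + -3·1 + 0·-1.

-4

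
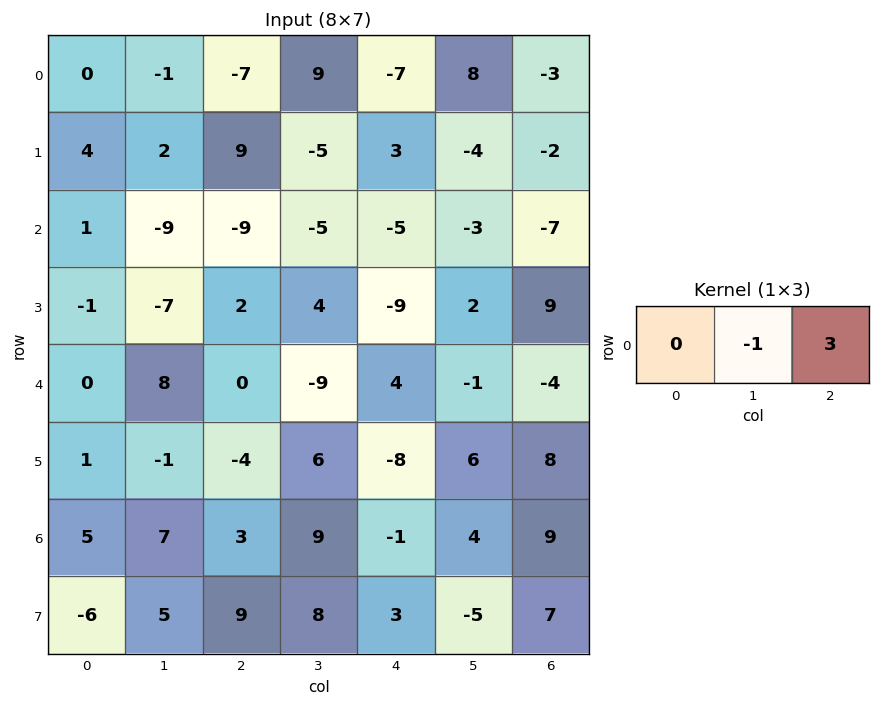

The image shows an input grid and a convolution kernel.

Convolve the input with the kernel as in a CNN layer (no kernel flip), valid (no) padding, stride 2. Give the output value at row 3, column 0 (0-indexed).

The receptive field on the input at this output position is [5 7 3]. Elementwise product with the kernel and sum: 7·-1 + 3·3.

2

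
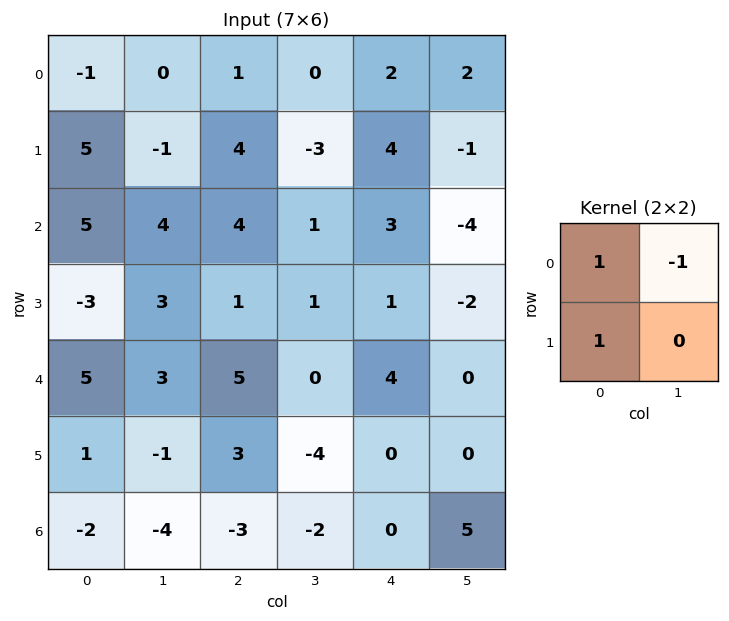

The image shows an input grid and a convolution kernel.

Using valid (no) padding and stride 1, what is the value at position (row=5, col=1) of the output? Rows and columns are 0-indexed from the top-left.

The receptive field on the input at this output position is [-1 3 / -4 -3]. Elementwise product with the kernel and sum: -1·1 + 3·-1 + -4·1.

-8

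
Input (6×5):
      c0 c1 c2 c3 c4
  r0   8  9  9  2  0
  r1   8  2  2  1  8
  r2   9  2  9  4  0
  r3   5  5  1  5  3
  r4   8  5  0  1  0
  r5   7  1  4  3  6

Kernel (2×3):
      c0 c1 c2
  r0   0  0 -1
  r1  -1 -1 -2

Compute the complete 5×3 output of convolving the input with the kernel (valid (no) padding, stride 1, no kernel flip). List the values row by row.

-23 -8 -19
-31 -20 -21
-21 -20 -12
-14 -12 -4
-16 -12 -19

Output[0,0]: The receptive field on the input at this output position is [8 9 9 / 8 2 2]. Elementwise product with the kernel and sum: 9·-1 + 8·-1 + 2·-1 + 2·-2.
Output[0,1]: The receptive field on the input at this output position is [9 9 2 / 2 2 1]. Elementwise product with the kernel and sum: 2·-1 + 2·-1 + 2·-1 + 1·-2.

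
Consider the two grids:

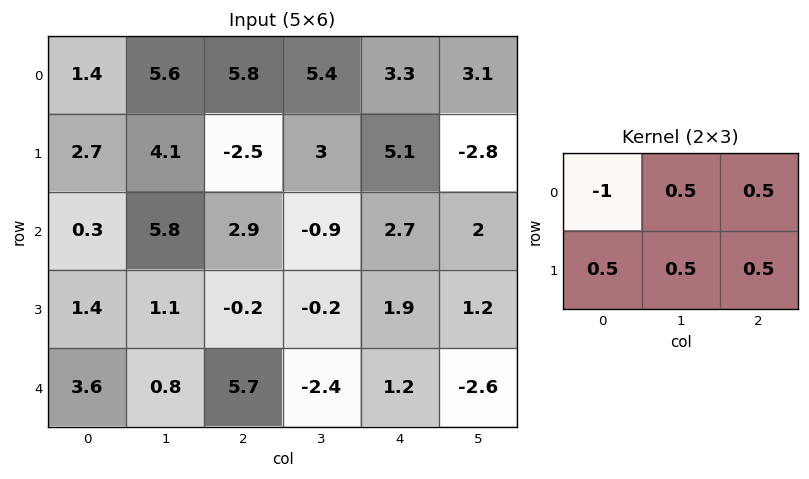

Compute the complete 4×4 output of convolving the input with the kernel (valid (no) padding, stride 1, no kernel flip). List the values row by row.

6.45 2.3 1.35 0.45
2.6 0.05 8.9 0.05
5.2 -4.45 -1.25 4.7
4.1 0.75 3.3 -0.15

Output[0,0]: The receptive field on the input at this output position is [1.4 5.6 5.8 / 2.7 4.1 -2.5]. Elementwise product with the kernel and sum: 1.4·-1 + 5.6·0.5 + 5.8·0.5 + 2.7·0.5 + 4.1·0.5 + -2.5·0.5.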